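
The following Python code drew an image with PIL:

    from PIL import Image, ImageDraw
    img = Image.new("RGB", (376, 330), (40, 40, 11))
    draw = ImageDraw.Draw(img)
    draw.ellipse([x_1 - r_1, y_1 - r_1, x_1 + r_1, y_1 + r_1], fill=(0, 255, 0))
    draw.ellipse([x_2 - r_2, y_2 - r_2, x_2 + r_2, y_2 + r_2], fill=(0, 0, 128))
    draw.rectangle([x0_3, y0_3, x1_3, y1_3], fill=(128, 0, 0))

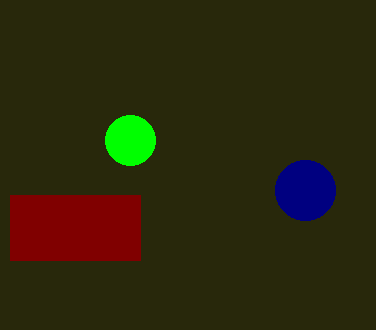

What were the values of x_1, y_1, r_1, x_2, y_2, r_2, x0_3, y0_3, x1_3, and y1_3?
x_1 = 130
y_1 = 140
r_1 = 25
x_2 = 305
y_2 = 190
r_2 = 30
x0_3 = 10
y0_3 = 195
x1_3 = 140
y1_3 = 260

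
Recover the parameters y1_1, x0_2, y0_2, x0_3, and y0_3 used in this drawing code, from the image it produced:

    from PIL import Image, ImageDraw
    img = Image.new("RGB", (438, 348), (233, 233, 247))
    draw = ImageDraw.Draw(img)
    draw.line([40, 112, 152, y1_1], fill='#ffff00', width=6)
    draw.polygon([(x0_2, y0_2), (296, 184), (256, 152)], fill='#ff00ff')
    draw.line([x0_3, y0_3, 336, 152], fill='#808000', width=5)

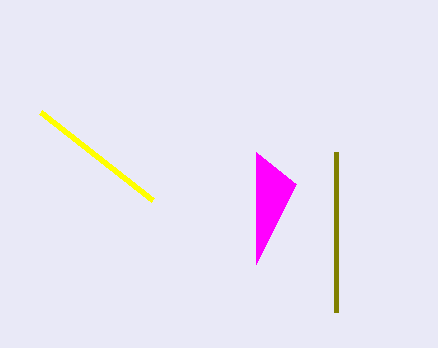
y1_1 = 200; x0_2 = 256; y0_2 = 264; x0_3 = 336; y0_3 = 312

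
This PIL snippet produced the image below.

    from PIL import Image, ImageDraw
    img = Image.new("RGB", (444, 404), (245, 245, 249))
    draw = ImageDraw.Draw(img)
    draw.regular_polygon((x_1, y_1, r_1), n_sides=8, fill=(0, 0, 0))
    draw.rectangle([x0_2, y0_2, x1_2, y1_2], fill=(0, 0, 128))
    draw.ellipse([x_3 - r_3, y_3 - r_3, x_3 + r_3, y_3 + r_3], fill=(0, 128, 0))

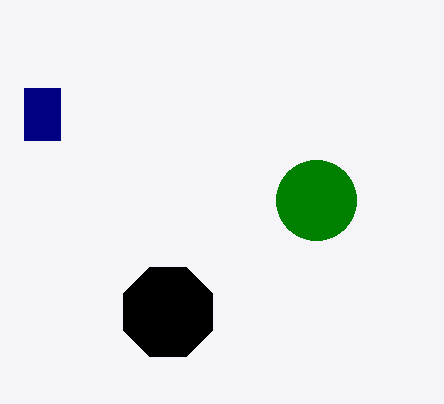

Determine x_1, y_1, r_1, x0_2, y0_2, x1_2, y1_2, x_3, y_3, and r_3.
x_1 = 168; y_1 = 312; r_1 = 48; x0_2 = 24; y0_2 = 88; x1_2 = 60; y1_2 = 140; x_3 = 316; y_3 = 200; r_3 = 40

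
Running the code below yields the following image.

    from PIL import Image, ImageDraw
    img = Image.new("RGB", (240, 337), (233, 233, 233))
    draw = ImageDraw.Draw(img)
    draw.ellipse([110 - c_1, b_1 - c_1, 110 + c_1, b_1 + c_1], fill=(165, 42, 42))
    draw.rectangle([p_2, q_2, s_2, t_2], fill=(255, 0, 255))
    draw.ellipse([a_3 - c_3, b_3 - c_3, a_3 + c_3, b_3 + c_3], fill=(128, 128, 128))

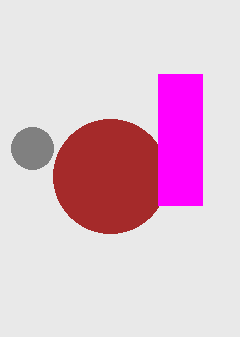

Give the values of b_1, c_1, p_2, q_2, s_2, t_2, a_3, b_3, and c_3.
b_1 = 176; c_1 = 57; p_2 = 158; q_2 = 74; s_2 = 202; t_2 = 205; a_3 = 32; b_3 = 148; c_3 = 21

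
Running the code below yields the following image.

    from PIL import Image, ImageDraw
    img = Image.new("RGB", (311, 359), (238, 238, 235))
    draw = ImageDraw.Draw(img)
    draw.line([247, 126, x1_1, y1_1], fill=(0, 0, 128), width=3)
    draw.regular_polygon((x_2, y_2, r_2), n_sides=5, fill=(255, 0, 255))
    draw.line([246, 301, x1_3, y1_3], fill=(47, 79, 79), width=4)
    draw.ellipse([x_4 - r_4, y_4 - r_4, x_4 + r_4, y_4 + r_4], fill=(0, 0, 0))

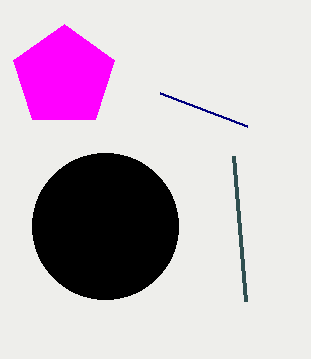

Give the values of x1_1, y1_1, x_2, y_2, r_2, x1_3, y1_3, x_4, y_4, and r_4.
x1_1 = 160; y1_1 = 93; x_2 = 64; y_2 = 77; r_2 = 53; x1_3 = 234; y1_3 = 156; x_4 = 105; y_4 = 226; r_4 = 73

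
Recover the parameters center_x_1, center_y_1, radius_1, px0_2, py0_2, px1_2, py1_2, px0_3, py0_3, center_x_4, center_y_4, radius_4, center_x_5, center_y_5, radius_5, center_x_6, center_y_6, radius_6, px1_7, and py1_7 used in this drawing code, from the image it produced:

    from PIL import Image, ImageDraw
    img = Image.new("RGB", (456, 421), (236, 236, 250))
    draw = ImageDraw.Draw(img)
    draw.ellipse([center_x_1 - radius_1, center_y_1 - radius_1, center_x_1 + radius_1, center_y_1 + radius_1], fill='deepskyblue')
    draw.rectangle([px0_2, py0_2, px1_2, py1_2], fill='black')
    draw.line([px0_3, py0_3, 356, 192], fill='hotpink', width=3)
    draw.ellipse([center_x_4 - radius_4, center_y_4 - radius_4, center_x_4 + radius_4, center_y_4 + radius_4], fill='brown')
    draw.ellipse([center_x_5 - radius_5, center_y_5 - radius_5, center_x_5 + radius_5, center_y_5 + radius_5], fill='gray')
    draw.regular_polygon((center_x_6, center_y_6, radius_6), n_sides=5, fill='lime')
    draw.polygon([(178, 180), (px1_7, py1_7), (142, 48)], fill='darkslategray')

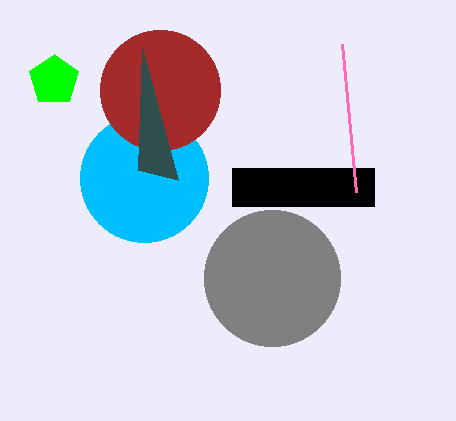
center_x_1 = 144
center_y_1 = 178
radius_1 = 64
px0_2 = 232
py0_2 = 168
px1_2 = 374
py1_2 = 206
px0_3 = 342
py0_3 = 44
center_x_4 = 160
center_y_4 = 90
radius_4 = 60
center_x_5 = 272
center_y_5 = 278
radius_5 = 68
center_x_6 = 54
center_y_6 = 80
radius_6 = 26
px1_7 = 138
py1_7 = 170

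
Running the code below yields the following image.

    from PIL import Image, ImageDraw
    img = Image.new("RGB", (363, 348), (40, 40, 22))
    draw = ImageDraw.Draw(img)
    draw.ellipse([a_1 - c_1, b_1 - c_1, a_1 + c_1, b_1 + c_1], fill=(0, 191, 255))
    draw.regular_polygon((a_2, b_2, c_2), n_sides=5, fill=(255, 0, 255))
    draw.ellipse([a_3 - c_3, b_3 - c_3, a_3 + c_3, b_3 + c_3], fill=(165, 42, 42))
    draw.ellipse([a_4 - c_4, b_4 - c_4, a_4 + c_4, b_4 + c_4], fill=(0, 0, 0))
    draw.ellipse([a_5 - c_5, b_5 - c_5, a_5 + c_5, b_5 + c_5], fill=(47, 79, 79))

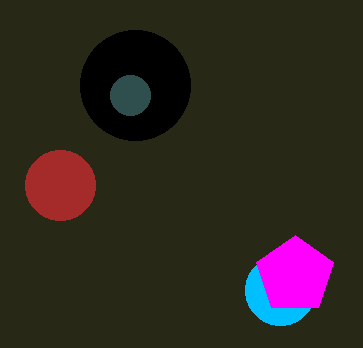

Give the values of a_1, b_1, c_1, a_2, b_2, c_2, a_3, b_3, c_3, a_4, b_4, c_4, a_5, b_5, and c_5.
a_1 = 280, b_1 = 290, c_1 = 35, a_2 = 295, b_2 = 275, c_2 = 40, a_3 = 60, b_3 = 185, c_3 = 35, a_4 = 135, b_4 = 85, c_4 = 55, a_5 = 130, b_5 = 95, c_5 = 20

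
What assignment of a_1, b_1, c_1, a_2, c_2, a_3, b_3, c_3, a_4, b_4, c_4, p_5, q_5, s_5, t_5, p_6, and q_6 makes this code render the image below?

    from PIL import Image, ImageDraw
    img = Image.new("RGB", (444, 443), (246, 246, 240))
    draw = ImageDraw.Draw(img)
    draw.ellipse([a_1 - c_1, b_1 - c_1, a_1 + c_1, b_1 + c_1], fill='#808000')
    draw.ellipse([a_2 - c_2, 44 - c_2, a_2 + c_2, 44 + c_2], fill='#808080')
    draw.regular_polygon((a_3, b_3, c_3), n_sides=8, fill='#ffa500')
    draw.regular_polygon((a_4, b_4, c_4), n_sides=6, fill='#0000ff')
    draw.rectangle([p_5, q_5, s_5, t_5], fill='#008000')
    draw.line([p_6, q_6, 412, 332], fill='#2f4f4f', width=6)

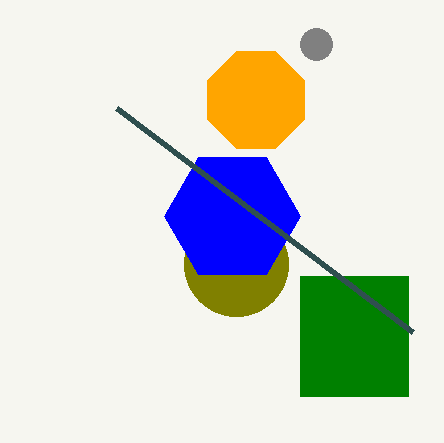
a_1 = 236
b_1 = 264
c_1 = 52
a_2 = 316
c_2 = 16
a_3 = 256
b_3 = 100
c_3 = 52
a_4 = 232
b_4 = 216
c_4 = 68
p_5 = 300
q_5 = 276
s_5 = 408
t_5 = 396
p_6 = 116
q_6 = 108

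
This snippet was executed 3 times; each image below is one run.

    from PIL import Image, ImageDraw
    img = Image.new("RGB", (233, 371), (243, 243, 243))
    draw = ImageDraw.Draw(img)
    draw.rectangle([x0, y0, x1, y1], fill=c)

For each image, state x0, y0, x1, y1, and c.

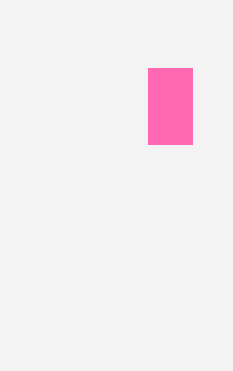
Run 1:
x0 = 148; y0 = 68; x1 = 192; y1 = 144; c = 'hotpink'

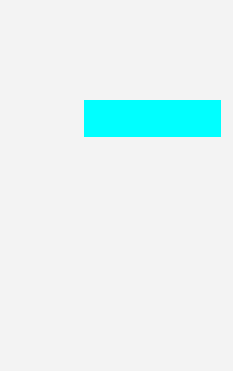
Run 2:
x0 = 84; y0 = 100; x1 = 220; y1 = 136; c = 'cyan'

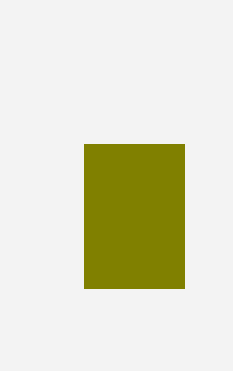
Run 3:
x0 = 84; y0 = 144; x1 = 184; y1 = 288; c = 'olive'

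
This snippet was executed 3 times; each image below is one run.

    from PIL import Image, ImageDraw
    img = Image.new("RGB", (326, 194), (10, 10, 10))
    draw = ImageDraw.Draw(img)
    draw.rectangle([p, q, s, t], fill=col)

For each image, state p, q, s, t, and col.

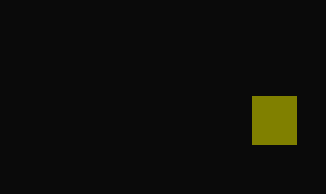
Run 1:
p = 252, q = 96, s = 296, t = 144, col = 'olive'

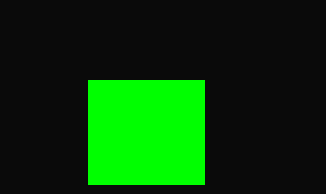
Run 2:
p = 88; q = 80; s = 204; t = 184; col = 'lime'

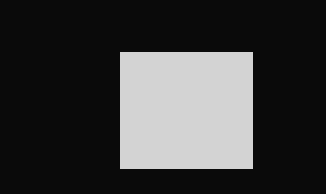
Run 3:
p = 120
q = 52
s = 252
t = 168
col = 'lightgray'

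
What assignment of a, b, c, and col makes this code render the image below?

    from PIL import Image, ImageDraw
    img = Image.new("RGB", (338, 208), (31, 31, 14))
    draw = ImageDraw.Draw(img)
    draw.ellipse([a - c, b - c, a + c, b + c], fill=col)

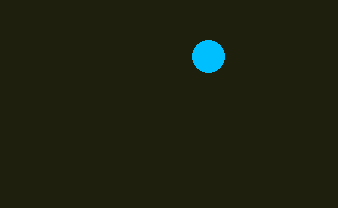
a = 208, b = 56, c = 16, col = 'deepskyblue'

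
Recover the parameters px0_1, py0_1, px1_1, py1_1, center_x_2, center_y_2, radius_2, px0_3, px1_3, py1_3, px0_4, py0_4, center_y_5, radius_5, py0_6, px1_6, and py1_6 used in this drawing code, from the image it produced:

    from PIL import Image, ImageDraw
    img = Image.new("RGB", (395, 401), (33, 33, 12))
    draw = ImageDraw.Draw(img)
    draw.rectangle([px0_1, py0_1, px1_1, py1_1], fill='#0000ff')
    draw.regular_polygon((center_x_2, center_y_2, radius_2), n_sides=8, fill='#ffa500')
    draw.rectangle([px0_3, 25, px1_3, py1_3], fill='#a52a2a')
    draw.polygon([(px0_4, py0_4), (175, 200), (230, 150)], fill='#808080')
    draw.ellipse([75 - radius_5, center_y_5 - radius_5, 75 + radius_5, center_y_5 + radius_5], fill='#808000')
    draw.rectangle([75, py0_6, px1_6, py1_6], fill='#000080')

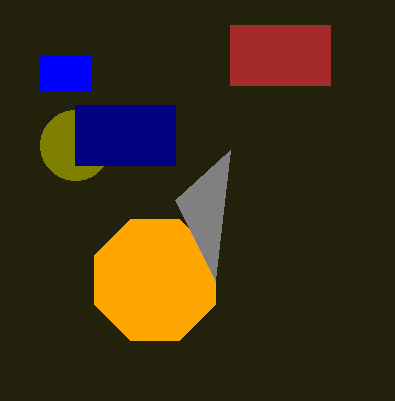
px0_1 = 40
py0_1 = 55
px1_1 = 90
py1_1 = 90
center_x_2 = 155
center_y_2 = 280
radius_2 = 65
px0_3 = 230
px1_3 = 330
py1_3 = 85
px0_4 = 215
py0_4 = 280
center_y_5 = 145
radius_5 = 35
py0_6 = 105
px1_6 = 175
py1_6 = 165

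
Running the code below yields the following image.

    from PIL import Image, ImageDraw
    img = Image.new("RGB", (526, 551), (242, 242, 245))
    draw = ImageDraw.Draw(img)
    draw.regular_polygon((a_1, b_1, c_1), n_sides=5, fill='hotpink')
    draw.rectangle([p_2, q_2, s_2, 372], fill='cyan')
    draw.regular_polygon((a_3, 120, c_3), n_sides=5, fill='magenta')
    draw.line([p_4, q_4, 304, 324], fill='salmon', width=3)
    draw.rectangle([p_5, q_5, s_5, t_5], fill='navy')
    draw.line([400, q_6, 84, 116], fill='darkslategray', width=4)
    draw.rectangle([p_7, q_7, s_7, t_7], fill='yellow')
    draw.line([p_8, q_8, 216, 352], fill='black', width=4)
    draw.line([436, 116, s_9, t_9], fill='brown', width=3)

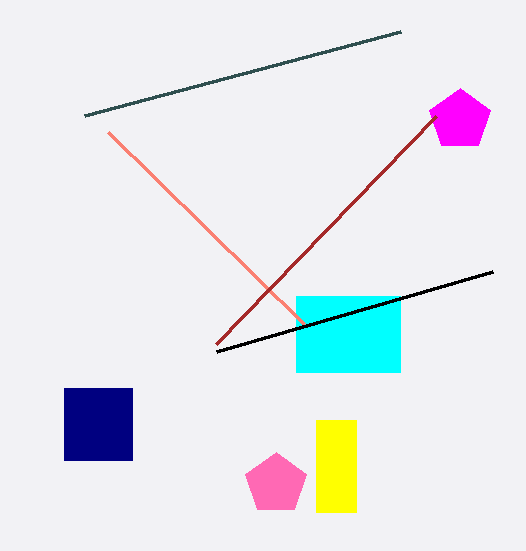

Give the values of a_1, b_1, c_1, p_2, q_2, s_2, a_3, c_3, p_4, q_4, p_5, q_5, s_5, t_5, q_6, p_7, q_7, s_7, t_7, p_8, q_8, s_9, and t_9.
a_1 = 276
b_1 = 484
c_1 = 32
p_2 = 296
q_2 = 296
s_2 = 400
a_3 = 460
c_3 = 32
p_4 = 108
q_4 = 132
p_5 = 64
q_5 = 388
s_5 = 132
t_5 = 460
q_6 = 32
p_7 = 316
q_7 = 420
s_7 = 356
t_7 = 512
p_8 = 492
q_8 = 272
s_9 = 216
t_9 = 344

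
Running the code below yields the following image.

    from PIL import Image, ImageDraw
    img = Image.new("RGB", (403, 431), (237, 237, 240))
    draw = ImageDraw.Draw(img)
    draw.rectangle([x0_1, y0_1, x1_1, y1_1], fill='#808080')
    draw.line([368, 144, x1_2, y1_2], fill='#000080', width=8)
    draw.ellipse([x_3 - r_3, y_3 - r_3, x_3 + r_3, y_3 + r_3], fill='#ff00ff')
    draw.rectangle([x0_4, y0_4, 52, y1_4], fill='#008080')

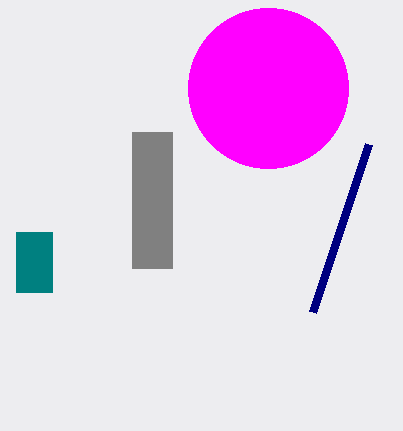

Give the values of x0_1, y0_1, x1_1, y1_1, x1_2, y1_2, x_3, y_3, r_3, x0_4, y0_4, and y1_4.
x0_1 = 132
y0_1 = 132
x1_1 = 172
y1_1 = 268
x1_2 = 312
y1_2 = 312
x_3 = 268
y_3 = 88
r_3 = 80
x0_4 = 16
y0_4 = 232
y1_4 = 292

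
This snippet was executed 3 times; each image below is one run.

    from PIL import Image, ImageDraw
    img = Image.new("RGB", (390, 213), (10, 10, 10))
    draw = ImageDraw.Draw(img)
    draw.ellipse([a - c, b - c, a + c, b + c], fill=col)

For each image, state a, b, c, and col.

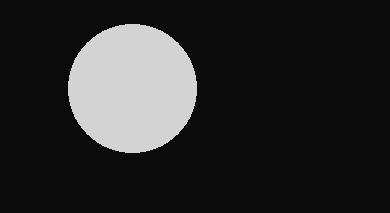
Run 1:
a = 132
b = 88
c = 64
col = 'lightgray'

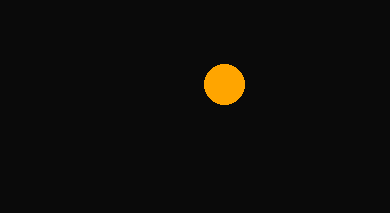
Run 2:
a = 224; b = 84; c = 20; col = 'orange'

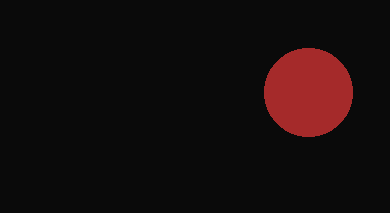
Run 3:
a = 308; b = 92; c = 44; col = 'brown'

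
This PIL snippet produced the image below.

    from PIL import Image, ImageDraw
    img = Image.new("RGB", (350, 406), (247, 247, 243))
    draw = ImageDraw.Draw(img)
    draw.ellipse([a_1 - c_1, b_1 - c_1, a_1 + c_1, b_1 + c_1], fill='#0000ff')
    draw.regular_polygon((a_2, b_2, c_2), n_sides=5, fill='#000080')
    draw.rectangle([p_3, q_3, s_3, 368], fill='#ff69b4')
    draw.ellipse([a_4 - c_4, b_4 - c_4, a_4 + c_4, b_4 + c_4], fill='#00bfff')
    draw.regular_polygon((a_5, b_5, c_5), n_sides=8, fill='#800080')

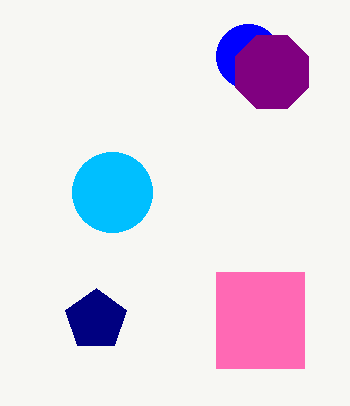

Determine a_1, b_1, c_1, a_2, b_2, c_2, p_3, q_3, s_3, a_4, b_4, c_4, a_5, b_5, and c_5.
a_1 = 248
b_1 = 56
c_1 = 32
a_2 = 96
b_2 = 320
c_2 = 32
p_3 = 216
q_3 = 272
s_3 = 304
a_4 = 112
b_4 = 192
c_4 = 40
a_5 = 272
b_5 = 72
c_5 = 40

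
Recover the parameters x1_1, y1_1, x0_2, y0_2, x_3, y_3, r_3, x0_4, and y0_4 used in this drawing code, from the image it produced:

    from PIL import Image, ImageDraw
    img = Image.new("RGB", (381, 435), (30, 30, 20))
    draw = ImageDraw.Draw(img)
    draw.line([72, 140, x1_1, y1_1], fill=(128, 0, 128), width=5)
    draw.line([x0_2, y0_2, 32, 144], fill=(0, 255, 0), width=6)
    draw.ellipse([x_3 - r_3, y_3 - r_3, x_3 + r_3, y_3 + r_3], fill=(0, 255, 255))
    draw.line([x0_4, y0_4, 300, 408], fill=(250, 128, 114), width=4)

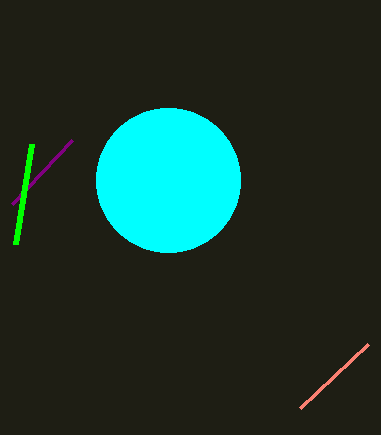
x1_1 = 12; y1_1 = 204; x0_2 = 16; y0_2 = 244; x_3 = 168; y_3 = 180; r_3 = 72; x0_4 = 368; y0_4 = 344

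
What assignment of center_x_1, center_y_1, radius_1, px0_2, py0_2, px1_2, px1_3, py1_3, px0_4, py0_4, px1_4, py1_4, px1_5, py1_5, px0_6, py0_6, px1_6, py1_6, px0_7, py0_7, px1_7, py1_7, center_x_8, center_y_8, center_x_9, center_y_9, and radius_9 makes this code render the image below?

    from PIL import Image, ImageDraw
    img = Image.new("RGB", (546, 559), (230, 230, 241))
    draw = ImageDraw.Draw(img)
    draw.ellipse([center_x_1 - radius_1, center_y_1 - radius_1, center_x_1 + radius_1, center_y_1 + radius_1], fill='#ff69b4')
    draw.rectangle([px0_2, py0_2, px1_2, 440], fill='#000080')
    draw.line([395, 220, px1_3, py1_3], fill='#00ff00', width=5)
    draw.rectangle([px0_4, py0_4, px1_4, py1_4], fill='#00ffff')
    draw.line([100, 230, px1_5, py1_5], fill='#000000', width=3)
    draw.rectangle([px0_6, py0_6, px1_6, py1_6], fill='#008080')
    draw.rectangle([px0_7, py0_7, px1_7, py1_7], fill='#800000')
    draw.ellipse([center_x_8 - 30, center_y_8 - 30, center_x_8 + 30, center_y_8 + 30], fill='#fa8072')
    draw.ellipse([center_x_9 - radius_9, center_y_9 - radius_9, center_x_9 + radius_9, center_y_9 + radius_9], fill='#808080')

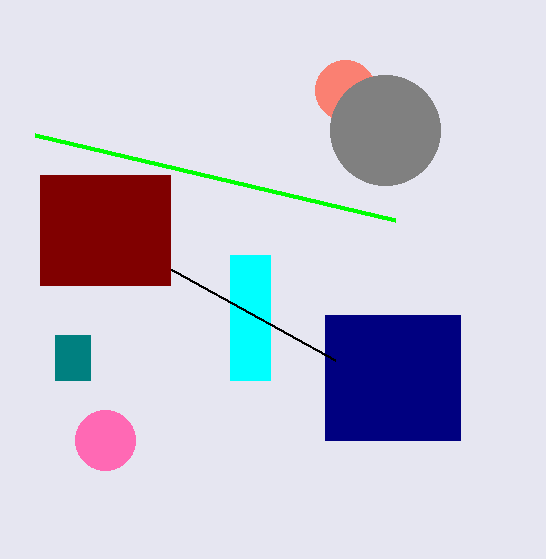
center_x_1 = 105
center_y_1 = 440
radius_1 = 30
px0_2 = 325
py0_2 = 315
px1_2 = 460
px1_3 = 35
py1_3 = 135
px0_4 = 230
py0_4 = 255
px1_4 = 270
py1_4 = 380
px1_5 = 335
py1_5 = 360
px0_6 = 55
py0_6 = 335
px1_6 = 90
py1_6 = 380
px0_7 = 40
py0_7 = 175
px1_7 = 170
py1_7 = 285
center_x_8 = 345
center_y_8 = 90
center_x_9 = 385
center_y_9 = 130
radius_9 = 55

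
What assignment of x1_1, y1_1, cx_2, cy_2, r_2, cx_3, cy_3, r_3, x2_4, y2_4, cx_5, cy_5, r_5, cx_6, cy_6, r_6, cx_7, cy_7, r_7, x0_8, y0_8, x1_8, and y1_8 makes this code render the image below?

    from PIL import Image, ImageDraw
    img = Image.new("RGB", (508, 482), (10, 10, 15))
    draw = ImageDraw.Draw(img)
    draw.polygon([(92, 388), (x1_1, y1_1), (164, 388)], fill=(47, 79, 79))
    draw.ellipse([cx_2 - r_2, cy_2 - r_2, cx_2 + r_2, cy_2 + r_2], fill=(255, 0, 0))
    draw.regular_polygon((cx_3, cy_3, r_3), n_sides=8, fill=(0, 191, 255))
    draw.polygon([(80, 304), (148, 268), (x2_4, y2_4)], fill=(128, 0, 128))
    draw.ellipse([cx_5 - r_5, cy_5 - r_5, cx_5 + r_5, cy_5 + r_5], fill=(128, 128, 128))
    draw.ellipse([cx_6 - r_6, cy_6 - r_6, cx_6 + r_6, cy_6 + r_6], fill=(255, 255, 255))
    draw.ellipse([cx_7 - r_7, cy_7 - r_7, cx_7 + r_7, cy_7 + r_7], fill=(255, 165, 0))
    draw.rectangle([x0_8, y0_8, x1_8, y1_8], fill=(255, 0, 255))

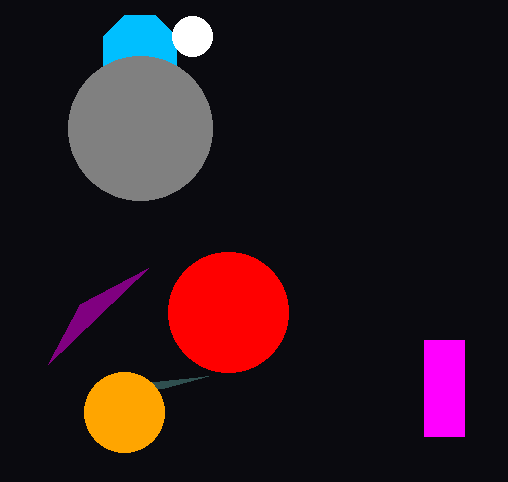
x1_1 = 208, y1_1 = 376, cx_2 = 228, cy_2 = 312, r_2 = 60, cx_3 = 140, cy_3 = 52, r_3 = 40, x2_4 = 48, y2_4 = 364, cx_5 = 140, cy_5 = 128, r_5 = 72, cx_6 = 192, cy_6 = 36, r_6 = 20, cx_7 = 124, cy_7 = 412, r_7 = 40, x0_8 = 424, y0_8 = 340, x1_8 = 464, y1_8 = 436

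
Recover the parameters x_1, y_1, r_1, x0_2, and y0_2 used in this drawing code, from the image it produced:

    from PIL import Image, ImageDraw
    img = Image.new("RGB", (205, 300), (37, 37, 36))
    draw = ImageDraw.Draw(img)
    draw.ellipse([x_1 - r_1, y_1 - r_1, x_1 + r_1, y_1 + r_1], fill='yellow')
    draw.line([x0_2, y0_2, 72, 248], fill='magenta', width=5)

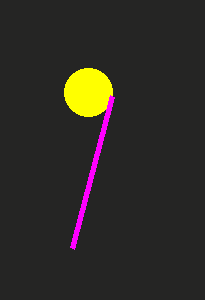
x_1 = 88
y_1 = 92
r_1 = 24
x0_2 = 112
y0_2 = 96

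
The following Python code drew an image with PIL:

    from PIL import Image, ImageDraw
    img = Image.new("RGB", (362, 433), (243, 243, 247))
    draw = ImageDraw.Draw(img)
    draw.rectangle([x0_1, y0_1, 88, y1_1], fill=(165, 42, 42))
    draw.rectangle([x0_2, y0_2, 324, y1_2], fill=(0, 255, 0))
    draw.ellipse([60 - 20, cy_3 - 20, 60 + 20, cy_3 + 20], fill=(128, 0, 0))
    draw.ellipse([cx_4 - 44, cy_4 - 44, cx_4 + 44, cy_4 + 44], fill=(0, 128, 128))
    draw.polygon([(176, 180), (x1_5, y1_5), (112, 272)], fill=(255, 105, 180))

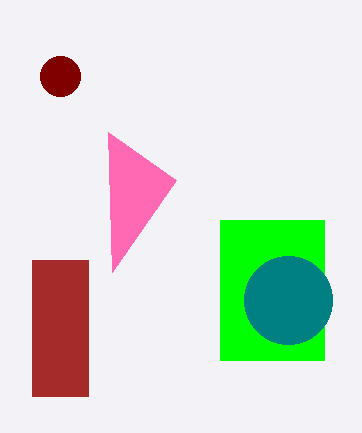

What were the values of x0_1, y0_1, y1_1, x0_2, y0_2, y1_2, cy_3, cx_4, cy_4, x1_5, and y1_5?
x0_1 = 32; y0_1 = 260; y1_1 = 396; x0_2 = 220; y0_2 = 220; y1_2 = 360; cy_3 = 76; cx_4 = 288; cy_4 = 300; x1_5 = 108; y1_5 = 132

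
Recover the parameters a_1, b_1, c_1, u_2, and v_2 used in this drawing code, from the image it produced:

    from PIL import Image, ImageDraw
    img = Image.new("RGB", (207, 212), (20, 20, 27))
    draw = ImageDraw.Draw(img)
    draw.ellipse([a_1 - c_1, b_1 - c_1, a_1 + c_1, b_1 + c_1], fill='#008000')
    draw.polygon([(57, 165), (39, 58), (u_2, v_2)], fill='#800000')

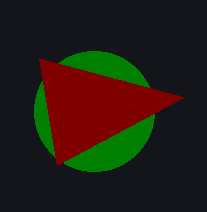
a_1 = 94, b_1 = 111, c_1 = 60, u_2 = 184, v_2 = 97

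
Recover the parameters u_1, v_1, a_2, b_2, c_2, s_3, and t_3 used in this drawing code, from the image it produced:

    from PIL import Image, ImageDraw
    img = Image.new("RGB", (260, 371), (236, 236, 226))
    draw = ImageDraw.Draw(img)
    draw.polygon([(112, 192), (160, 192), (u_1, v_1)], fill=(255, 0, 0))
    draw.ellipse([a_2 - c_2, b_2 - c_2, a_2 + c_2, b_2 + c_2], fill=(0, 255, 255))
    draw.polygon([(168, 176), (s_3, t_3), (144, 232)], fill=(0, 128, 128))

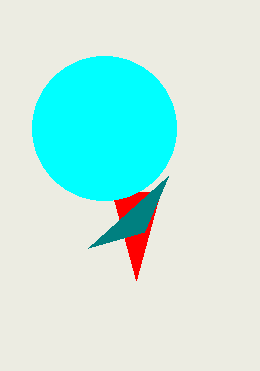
u_1 = 136, v_1 = 280, a_2 = 104, b_2 = 128, c_2 = 72, s_3 = 88, t_3 = 248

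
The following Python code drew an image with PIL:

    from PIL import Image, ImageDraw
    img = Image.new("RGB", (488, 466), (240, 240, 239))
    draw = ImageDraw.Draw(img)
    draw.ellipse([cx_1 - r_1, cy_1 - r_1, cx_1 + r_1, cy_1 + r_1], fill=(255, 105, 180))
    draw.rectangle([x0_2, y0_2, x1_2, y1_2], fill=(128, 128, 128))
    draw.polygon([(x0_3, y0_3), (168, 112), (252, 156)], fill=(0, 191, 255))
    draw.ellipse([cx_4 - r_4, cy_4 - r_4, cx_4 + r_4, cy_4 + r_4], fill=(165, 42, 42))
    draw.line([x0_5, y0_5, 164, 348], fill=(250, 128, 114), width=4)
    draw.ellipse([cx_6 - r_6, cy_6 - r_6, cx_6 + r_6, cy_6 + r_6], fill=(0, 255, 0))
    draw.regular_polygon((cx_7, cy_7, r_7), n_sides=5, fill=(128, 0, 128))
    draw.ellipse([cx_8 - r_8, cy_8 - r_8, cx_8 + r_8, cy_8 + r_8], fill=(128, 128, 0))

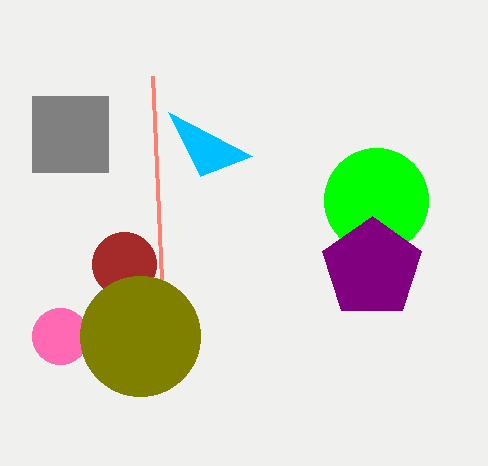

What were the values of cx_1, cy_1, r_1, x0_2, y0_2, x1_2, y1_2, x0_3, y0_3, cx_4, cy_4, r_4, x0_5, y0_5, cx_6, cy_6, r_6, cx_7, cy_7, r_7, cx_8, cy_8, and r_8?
cx_1 = 60; cy_1 = 336; r_1 = 28; x0_2 = 32; y0_2 = 96; x1_2 = 108; y1_2 = 172; x0_3 = 200; y0_3 = 176; cx_4 = 124; cy_4 = 264; r_4 = 32; x0_5 = 152; y0_5 = 76; cx_6 = 376; cy_6 = 200; r_6 = 52; cx_7 = 372; cy_7 = 268; r_7 = 52; cx_8 = 140; cy_8 = 336; r_8 = 60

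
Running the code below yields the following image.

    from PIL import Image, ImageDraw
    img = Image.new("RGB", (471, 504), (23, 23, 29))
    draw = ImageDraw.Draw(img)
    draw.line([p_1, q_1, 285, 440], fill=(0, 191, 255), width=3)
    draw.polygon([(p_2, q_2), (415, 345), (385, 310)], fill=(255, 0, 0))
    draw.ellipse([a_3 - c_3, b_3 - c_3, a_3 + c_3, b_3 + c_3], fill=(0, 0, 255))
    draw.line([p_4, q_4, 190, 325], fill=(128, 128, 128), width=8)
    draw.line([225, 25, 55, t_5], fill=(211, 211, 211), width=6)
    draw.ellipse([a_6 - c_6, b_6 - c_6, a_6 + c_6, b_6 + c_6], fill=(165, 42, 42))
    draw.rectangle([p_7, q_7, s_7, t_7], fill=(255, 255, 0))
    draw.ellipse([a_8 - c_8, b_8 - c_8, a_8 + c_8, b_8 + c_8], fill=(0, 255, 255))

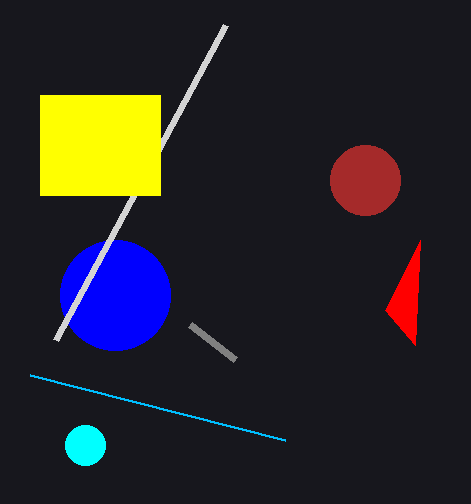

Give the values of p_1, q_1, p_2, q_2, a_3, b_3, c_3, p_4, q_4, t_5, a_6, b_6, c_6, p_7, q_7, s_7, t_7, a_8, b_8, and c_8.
p_1 = 30, q_1 = 375, p_2 = 420, q_2 = 240, a_3 = 115, b_3 = 295, c_3 = 55, p_4 = 235, q_4 = 360, t_5 = 340, a_6 = 365, b_6 = 180, c_6 = 35, p_7 = 40, q_7 = 95, s_7 = 160, t_7 = 195, a_8 = 85, b_8 = 445, c_8 = 20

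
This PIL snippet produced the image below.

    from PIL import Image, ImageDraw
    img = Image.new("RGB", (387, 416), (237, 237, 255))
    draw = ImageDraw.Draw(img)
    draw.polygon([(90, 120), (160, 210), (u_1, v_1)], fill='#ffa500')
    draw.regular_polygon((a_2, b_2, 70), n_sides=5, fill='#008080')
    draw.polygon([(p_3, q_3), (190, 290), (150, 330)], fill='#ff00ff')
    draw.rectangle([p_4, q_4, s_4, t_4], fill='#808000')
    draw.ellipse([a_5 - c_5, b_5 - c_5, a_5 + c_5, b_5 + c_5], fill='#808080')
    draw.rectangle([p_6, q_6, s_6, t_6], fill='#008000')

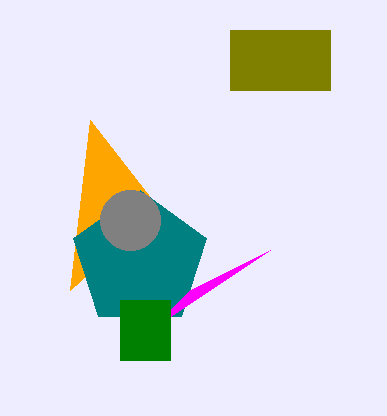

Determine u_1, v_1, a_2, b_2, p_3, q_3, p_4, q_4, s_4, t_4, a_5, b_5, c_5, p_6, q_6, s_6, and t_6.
u_1 = 70, v_1 = 290, a_2 = 140, b_2 = 260, p_3 = 270, q_3 = 250, p_4 = 230, q_4 = 30, s_4 = 330, t_4 = 90, a_5 = 130, b_5 = 220, c_5 = 30, p_6 = 120, q_6 = 300, s_6 = 170, t_6 = 360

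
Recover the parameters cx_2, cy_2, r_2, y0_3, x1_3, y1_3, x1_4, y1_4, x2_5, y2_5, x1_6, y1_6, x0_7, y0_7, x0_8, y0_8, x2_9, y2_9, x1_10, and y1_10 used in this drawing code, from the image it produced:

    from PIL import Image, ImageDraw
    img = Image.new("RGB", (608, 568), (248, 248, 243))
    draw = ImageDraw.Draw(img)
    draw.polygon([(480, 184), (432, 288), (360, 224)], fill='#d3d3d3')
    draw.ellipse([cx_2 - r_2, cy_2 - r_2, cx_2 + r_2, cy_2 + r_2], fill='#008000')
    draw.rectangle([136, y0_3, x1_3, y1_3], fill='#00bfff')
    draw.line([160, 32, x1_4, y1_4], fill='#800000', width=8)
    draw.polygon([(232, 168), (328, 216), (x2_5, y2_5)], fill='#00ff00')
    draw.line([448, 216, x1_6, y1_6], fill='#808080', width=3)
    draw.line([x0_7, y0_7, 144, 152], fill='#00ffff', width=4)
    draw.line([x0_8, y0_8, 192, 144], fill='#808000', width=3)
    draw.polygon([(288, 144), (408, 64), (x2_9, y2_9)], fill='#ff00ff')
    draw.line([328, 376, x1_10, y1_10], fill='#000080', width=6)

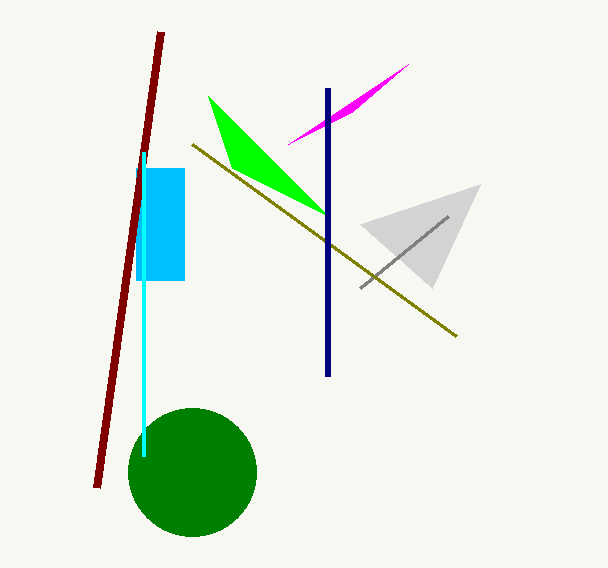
cx_2 = 192
cy_2 = 472
r_2 = 64
y0_3 = 168
x1_3 = 184
y1_3 = 280
x1_4 = 96
y1_4 = 488
x2_5 = 208
y2_5 = 96
x1_6 = 360
y1_6 = 288
x0_7 = 144
y0_7 = 456
x0_8 = 456
y0_8 = 336
x2_9 = 352
y2_9 = 112
x1_10 = 328
y1_10 = 88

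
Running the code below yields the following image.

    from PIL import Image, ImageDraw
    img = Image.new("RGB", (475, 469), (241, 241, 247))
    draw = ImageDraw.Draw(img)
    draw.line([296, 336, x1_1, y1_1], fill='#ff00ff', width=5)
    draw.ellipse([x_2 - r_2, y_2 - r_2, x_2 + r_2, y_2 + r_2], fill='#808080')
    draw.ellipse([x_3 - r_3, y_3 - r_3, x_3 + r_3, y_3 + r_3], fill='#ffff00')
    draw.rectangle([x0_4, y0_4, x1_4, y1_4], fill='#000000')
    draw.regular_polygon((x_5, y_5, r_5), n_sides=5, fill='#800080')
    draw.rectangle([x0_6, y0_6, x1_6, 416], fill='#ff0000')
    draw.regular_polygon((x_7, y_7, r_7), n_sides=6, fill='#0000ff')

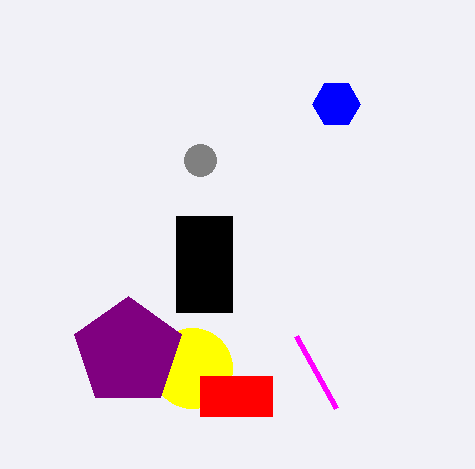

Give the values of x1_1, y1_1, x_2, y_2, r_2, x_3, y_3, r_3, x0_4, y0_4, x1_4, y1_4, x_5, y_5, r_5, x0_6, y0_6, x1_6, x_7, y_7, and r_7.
x1_1 = 336
y1_1 = 408
x_2 = 200
y_2 = 160
r_2 = 16
x_3 = 192
y_3 = 368
r_3 = 40
x0_4 = 176
y0_4 = 216
x1_4 = 232
y1_4 = 312
x_5 = 128
y_5 = 352
r_5 = 56
x0_6 = 200
y0_6 = 376
x1_6 = 272
x_7 = 336
y_7 = 104
r_7 = 24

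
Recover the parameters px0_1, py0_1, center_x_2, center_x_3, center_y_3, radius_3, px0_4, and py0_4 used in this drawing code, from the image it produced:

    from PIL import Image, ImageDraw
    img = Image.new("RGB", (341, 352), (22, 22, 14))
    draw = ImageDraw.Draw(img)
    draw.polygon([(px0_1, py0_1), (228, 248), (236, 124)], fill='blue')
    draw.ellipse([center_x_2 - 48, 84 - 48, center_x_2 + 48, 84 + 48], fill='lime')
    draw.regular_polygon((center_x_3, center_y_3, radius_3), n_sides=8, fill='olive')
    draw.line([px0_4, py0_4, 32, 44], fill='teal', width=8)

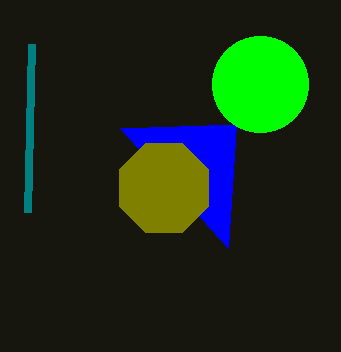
px0_1 = 120; py0_1 = 128; center_x_2 = 260; center_x_3 = 164; center_y_3 = 188; radius_3 = 48; px0_4 = 28; py0_4 = 212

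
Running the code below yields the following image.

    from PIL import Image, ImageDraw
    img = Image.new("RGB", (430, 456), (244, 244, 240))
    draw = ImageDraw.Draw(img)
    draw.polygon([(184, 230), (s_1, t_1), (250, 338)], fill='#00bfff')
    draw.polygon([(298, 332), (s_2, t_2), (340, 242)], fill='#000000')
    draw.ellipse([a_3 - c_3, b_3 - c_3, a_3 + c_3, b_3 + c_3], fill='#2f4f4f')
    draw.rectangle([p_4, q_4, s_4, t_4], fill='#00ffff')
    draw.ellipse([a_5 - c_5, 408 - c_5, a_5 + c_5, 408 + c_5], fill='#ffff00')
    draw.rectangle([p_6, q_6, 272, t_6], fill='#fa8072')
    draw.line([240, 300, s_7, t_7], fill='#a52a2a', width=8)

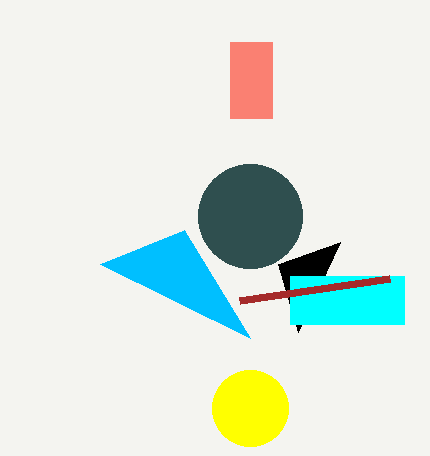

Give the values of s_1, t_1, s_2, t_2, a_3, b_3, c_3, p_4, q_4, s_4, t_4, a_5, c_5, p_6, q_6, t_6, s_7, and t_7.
s_1 = 100; t_1 = 264; s_2 = 278; t_2 = 264; a_3 = 250; b_3 = 216; c_3 = 52; p_4 = 290; q_4 = 276; s_4 = 404; t_4 = 324; a_5 = 250; c_5 = 38; p_6 = 230; q_6 = 42; t_6 = 118; s_7 = 390; t_7 = 278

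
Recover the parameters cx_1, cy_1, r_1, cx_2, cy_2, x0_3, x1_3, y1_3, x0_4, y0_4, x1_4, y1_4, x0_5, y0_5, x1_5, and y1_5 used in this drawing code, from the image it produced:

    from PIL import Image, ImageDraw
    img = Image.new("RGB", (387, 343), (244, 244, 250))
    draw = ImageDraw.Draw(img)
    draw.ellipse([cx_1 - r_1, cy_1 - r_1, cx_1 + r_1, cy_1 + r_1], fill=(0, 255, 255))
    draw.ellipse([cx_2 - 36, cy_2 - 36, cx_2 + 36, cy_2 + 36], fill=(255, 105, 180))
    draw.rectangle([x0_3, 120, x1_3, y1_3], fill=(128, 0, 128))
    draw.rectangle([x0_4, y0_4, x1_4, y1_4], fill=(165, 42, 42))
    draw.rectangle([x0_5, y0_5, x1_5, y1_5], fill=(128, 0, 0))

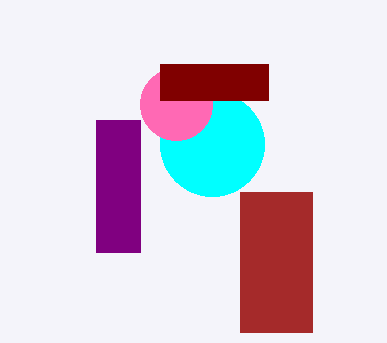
cx_1 = 212; cy_1 = 144; r_1 = 52; cx_2 = 176; cy_2 = 104; x0_3 = 96; x1_3 = 140; y1_3 = 252; x0_4 = 240; y0_4 = 192; x1_4 = 312; y1_4 = 332; x0_5 = 160; y0_5 = 64; x1_5 = 268; y1_5 = 100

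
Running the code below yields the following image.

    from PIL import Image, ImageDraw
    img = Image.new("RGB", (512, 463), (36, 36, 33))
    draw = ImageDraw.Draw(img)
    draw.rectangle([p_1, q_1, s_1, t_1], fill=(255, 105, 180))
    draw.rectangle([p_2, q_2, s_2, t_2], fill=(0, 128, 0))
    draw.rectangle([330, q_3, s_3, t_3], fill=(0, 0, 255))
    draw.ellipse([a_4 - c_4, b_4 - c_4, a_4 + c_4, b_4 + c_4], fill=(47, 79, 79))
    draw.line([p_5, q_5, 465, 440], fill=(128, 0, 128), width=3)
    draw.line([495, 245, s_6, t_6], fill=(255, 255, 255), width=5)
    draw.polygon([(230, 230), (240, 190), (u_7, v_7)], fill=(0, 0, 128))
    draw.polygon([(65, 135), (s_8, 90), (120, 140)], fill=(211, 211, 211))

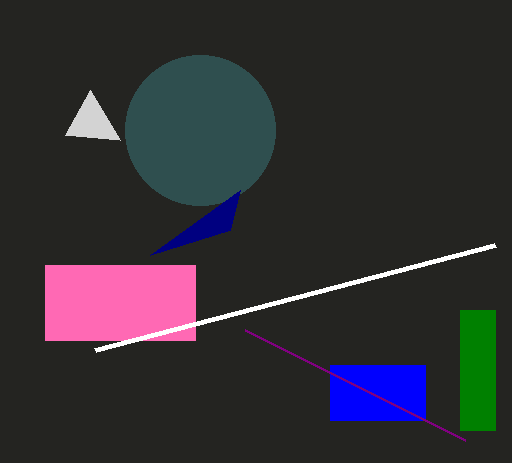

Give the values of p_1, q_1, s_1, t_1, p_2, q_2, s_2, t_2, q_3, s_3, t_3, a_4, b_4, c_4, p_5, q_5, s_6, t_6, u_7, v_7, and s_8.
p_1 = 45, q_1 = 265, s_1 = 195, t_1 = 340, p_2 = 460, q_2 = 310, s_2 = 495, t_2 = 430, q_3 = 365, s_3 = 425, t_3 = 420, a_4 = 200, b_4 = 130, c_4 = 75, p_5 = 245, q_5 = 330, s_6 = 95, t_6 = 350, u_7 = 150, v_7 = 255, s_8 = 90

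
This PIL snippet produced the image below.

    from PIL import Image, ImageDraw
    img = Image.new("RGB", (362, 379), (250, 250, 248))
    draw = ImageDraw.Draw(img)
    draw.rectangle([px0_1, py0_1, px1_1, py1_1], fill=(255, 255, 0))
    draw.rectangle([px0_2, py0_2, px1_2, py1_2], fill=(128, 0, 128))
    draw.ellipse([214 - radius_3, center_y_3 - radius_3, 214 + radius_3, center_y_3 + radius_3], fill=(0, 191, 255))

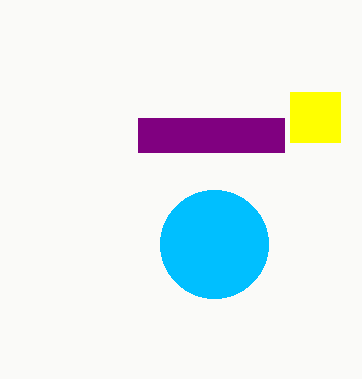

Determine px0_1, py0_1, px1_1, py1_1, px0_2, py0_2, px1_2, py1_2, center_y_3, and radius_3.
px0_1 = 290
py0_1 = 92
px1_1 = 340
py1_1 = 142
px0_2 = 138
py0_2 = 118
px1_2 = 284
py1_2 = 152
center_y_3 = 244
radius_3 = 54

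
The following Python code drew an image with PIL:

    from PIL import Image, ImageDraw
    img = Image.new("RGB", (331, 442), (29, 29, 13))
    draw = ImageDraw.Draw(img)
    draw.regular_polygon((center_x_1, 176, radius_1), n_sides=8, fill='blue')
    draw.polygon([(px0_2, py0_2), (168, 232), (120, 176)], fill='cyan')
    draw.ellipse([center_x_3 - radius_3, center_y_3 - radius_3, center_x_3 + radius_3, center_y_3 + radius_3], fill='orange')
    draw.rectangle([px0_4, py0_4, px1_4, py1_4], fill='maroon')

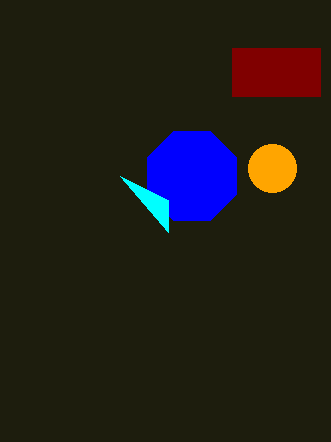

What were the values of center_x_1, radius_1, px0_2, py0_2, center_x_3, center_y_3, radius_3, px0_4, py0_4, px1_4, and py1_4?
center_x_1 = 192, radius_1 = 48, px0_2 = 168, py0_2 = 200, center_x_3 = 272, center_y_3 = 168, radius_3 = 24, px0_4 = 232, py0_4 = 48, px1_4 = 320, py1_4 = 96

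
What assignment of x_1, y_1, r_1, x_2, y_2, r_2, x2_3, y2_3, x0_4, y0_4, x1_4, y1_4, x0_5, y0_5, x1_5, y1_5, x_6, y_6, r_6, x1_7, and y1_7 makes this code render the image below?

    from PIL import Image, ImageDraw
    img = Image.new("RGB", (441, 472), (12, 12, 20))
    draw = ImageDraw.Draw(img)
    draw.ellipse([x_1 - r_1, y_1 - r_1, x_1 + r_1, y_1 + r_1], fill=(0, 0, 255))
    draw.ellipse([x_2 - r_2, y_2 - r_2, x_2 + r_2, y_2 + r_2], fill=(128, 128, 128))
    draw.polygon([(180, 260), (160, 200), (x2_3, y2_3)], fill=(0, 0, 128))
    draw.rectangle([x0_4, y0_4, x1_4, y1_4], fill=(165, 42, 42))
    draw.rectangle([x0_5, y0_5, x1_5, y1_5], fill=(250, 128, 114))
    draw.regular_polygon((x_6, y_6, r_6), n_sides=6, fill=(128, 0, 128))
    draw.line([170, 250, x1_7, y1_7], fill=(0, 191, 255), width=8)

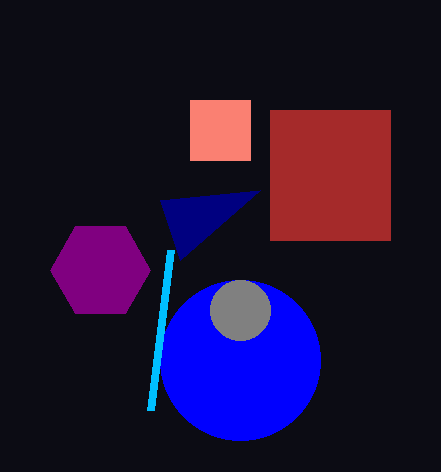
x_1 = 240
y_1 = 360
r_1 = 80
x_2 = 240
y_2 = 310
r_2 = 30
x2_3 = 260
y2_3 = 190
x0_4 = 270
y0_4 = 110
x1_4 = 390
y1_4 = 240
x0_5 = 190
y0_5 = 100
x1_5 = 250
y1_5 = 160
x_6 = 100
y_6 = 270
r_6 = 50
x1_7 = 150
y1_7 = 410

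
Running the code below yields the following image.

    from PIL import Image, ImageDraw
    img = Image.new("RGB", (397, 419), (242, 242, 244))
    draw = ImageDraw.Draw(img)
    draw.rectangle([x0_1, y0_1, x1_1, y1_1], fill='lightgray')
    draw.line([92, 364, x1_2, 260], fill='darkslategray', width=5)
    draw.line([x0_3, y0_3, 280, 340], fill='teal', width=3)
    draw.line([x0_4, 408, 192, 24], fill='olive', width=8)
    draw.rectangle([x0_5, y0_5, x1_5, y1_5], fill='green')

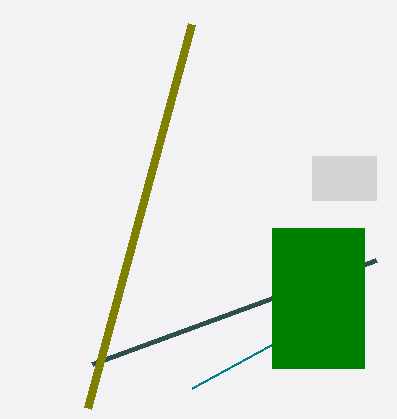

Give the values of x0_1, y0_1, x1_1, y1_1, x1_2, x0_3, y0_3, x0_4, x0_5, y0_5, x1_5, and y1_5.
x0_1 = 312; y0_1 = 156; x1_1 = 376; y1_1 = 200; x1_2 = 376; x0_3 = 192; y0_3 = 388; x0_4 = 88; x0_5 = 272; y0_5 = 228; x1_5 = 364; y1_5 = 368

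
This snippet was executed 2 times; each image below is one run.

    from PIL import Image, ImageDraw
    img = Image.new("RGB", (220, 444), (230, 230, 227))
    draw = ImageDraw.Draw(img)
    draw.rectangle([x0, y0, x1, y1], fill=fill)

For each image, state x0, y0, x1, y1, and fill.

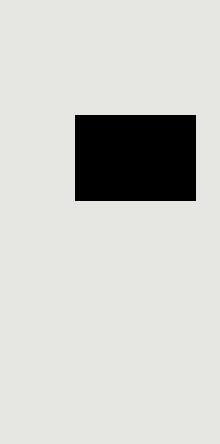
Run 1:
x0 = 75
y0 = 115
x1 = 195
y1 = 200
fill = 'black'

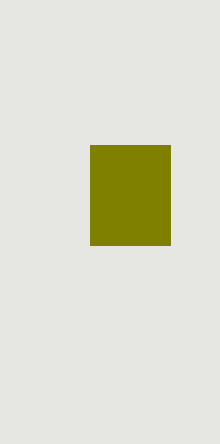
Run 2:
x0 = 90
y0 = 145
x1 = 170
y1 = 245
fill = 'olive'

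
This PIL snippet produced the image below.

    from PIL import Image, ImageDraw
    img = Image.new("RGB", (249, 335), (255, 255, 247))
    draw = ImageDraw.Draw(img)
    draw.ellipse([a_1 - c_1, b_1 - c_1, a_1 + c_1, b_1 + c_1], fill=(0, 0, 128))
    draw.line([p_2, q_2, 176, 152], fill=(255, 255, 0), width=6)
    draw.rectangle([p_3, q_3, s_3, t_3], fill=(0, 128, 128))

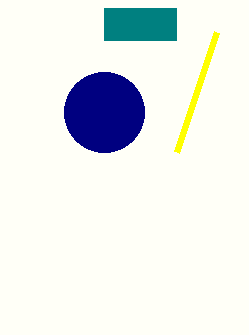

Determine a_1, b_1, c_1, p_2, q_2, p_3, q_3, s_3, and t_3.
a_1 = 104
b_1 = 112
c_1 = 40
p_2 = 216
q_2 = 32
p_3 = 104
q_3 = 8
s_3 = 176
t_3 = 40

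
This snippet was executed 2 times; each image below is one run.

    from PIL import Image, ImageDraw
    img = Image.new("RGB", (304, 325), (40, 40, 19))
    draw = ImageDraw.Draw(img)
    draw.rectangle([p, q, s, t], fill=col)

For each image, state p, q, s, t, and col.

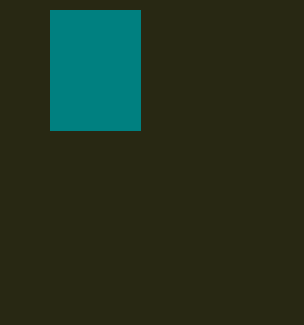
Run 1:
p = 50; q = 10; s = 140; t = 130; col = 'teal'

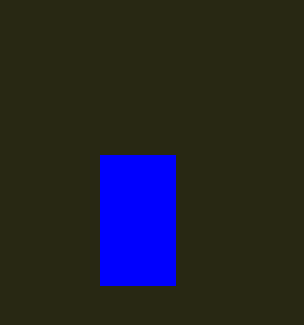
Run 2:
p = 100; q = 155; s = 175; t = 285; col = 'blue'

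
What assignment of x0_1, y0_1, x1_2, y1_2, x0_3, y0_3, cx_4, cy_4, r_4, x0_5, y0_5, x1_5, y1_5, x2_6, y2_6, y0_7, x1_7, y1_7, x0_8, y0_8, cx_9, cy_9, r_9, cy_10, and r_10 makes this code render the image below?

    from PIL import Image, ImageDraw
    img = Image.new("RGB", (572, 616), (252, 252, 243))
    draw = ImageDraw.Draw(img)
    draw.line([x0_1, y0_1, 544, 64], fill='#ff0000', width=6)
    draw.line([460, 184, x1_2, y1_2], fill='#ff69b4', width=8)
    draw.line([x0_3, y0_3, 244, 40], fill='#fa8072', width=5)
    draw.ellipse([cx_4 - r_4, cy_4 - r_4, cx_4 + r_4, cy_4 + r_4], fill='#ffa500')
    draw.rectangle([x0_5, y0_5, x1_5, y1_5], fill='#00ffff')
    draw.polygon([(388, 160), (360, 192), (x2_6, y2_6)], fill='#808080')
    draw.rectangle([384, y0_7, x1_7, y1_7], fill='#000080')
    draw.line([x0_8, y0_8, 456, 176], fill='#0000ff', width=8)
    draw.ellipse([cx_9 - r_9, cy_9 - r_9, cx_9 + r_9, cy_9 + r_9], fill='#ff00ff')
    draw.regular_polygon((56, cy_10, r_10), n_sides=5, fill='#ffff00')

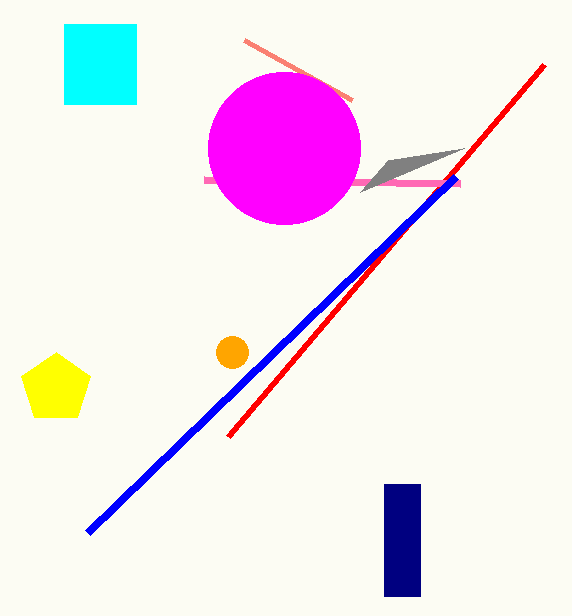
x0_1 = 228; y0_1 = 436; x1_2 = 204; y1_2 = 180; x0_3 = 352; y0_3 = 100; cx_4 = 232; cy_4 = 352; r_4 = 16; x0_5 = 64; y0_5 = 24; x1_5 = 136; y1_5 = 104; x2_6 = 464; y2_6 = 148; y0_7 = 484; x1_7 = 420; y1_7 = 596; x0_8 = 88; y0_8 = 532; cx_9 = 284; cy_9 = 148; r_9 = 76; cy_10 = 388; r_10 = 36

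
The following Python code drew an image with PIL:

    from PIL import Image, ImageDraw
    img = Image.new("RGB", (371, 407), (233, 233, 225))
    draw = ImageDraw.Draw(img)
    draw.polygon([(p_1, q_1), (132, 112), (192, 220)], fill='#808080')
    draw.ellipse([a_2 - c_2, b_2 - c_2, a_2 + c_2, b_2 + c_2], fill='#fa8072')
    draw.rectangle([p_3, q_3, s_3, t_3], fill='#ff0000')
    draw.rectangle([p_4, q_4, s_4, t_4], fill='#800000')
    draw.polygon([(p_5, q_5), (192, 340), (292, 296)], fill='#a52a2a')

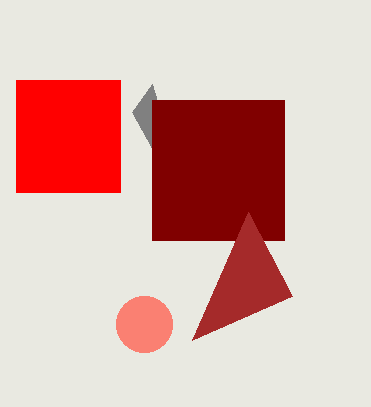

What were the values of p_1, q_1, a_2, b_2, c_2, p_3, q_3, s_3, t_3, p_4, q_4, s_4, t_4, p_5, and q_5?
p_1 = 152, q_1 = 84, a_2 = 144, b_2 = 324, c_2 = 28, p_3 = 16, q_3 = 80, s_3 = 120, t_3 = 192, p_4 = 152, q_4 = 100, s_4 = 284, t_4 = 240, p_5 = 248, q_5 = 212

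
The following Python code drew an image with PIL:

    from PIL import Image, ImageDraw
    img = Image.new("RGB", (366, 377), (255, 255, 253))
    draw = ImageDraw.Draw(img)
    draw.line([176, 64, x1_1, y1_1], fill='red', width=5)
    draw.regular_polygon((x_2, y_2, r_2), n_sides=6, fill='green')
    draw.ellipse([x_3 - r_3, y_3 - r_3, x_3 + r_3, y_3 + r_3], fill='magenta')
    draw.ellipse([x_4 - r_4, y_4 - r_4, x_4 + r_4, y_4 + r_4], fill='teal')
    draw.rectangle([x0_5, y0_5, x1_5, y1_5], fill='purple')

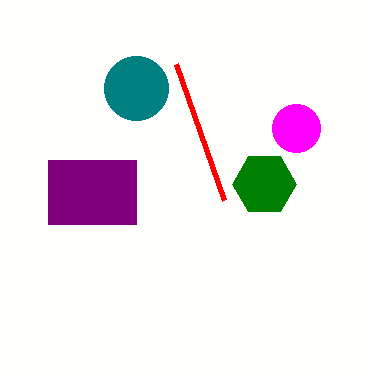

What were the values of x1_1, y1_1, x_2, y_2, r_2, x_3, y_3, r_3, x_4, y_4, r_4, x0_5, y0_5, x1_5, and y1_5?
x1_1 = 224
y1_1 = 200
x_2 = 264
y_2 = 184
r_2 = 32
x_3 = 296
y_3 = 128
r_3 = 24
x_4 = 136
y_4 = 88
r_4 = 32
x0_5 = 48
y0_5 = 160
x1_5 = 136
y1_5 = 224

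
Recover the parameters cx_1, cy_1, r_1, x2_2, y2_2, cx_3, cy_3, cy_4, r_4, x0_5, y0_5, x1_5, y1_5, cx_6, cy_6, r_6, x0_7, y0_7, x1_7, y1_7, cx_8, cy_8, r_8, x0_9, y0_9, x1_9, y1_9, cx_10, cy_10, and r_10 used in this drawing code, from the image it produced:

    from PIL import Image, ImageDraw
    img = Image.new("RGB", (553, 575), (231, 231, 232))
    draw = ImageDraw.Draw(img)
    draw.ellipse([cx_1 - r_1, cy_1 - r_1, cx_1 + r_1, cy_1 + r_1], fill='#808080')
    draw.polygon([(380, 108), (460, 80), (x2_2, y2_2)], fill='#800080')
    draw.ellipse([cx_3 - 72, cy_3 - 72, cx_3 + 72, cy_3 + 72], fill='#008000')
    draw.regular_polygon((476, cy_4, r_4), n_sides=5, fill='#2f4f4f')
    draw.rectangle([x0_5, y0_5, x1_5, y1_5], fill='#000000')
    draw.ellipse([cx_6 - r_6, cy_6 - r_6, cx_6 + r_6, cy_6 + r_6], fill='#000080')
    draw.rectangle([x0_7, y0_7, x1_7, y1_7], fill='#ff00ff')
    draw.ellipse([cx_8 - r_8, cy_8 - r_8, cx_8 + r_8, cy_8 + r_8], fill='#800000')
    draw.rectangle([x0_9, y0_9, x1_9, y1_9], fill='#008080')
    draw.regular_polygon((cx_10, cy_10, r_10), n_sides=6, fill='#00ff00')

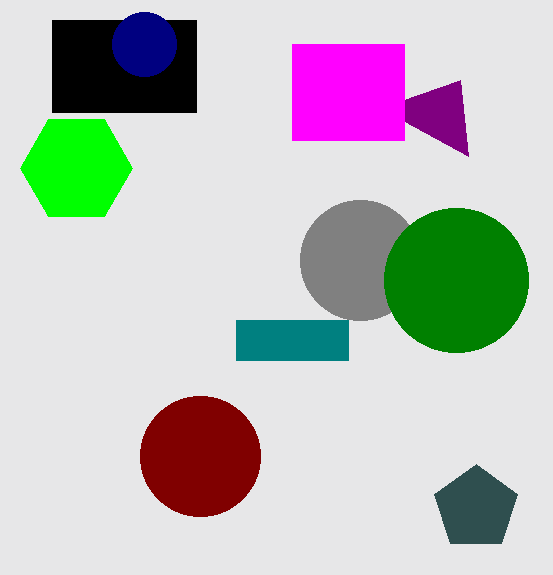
cx_1 = 360; cy_1 = 260; r_1 = 60; x2_2 = 468; y2_2 = 156; cx_3 = 456; cy_3 = 280; cy_4 = 508; r_4 = 44; x0_5 = 52; y0_5 = 20; x1_5 = 196; y1_5 = 112; cx_6 = 144; cy_6 = 44; r_6 = 32; x0_7 = 292; y0_7 = 44; x1_7 = 404; y1_7 = 140; cx_8 = 200; cy_8 = 456; r_8 = 60; x0_9 = 236; y0_9 = 320; x1_9 = 348; y1_9 = 360; cx_10 = 76; cy_10 = 168; r_10 = 56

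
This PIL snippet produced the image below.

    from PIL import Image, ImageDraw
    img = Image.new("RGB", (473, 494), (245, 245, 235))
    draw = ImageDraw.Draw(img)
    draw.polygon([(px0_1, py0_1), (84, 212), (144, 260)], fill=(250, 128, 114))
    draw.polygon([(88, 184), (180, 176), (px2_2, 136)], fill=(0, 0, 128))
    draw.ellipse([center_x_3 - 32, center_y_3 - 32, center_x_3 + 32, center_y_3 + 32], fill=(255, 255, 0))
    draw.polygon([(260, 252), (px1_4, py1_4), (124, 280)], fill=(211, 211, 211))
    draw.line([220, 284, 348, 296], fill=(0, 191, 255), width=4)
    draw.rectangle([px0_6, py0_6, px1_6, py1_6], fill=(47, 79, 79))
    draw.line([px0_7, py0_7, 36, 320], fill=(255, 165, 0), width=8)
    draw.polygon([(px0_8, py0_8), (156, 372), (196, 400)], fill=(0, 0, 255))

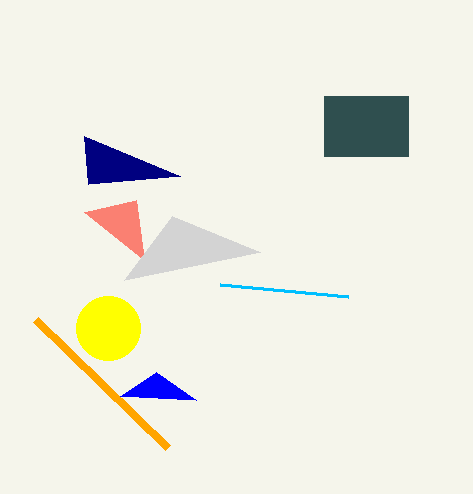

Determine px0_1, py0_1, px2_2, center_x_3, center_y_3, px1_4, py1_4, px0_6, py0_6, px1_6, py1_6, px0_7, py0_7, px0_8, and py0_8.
px0_1 = 136, py0_1 = 200, px2_2 = 84, center_x_3 = 108, center_y_3 = 328, px1_4 = 172, py1_4 = 216, px0_6 = 324, py0_6 = 96, px1_6 = 408, py1_6 = 156, px0_7 = 168, py0_7 = 448, px0_8 = 120, py0_8 = 396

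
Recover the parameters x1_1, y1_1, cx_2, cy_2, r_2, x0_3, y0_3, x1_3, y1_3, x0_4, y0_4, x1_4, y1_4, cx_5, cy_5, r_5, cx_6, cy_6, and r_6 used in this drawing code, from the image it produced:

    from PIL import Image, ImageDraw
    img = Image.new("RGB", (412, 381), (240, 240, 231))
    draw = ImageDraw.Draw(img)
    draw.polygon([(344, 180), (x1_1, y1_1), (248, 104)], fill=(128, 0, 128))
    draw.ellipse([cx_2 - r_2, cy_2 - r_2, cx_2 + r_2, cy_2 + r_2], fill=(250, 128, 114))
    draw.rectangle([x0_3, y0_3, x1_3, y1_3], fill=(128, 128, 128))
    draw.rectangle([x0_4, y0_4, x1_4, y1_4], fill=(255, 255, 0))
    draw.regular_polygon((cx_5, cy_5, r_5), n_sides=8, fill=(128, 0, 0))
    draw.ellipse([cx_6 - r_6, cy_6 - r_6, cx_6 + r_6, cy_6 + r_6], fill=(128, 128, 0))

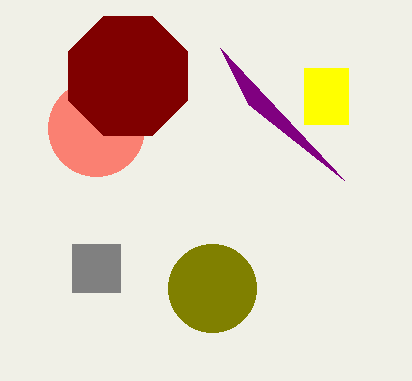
x1_1 = 220; y1_1 = 48; cx_2 = 96; cy_2 = 128; r_2 = 48; x0_3 = 72; y0_3 = 244; x1_3 = 120; y1_3 = 292; x0_4 = 304; y0_4 = 68; x1_4 = 348; y1_4 = 124; cx_5 = 128; cy_5 = 76; r_5 = 64; cx_6 = 212; cy_6 = 288; r_6 = 44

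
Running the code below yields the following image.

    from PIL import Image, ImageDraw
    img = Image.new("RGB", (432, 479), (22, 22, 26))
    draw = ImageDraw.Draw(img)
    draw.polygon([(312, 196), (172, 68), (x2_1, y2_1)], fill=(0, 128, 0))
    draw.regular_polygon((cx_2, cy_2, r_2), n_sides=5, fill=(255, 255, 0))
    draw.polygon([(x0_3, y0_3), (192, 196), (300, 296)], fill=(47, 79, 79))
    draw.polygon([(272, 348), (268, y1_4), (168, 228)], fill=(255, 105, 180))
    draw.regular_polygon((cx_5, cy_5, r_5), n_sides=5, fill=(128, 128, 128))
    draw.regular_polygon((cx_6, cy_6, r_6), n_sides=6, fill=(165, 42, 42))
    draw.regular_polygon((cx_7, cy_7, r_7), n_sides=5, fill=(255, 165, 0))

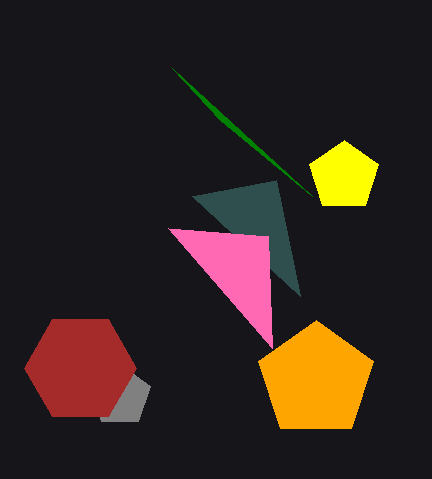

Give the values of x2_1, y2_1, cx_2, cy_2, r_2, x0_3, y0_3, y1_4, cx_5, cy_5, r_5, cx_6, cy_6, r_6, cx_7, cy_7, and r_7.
x2_1 = 220; y2_1 = 120; cx_2 = 344; cy_2 = 176; r_2 = 36; x0_3 = 276; y0_3 = 180; y1_4 = 236; cx_5 = 120; cy_5 = 396; r_5 = 32; cx_6 = 80; cy_6 = 368; r_6 = 56; cx_7 = 316; cy_7 = 380; r_7 = 60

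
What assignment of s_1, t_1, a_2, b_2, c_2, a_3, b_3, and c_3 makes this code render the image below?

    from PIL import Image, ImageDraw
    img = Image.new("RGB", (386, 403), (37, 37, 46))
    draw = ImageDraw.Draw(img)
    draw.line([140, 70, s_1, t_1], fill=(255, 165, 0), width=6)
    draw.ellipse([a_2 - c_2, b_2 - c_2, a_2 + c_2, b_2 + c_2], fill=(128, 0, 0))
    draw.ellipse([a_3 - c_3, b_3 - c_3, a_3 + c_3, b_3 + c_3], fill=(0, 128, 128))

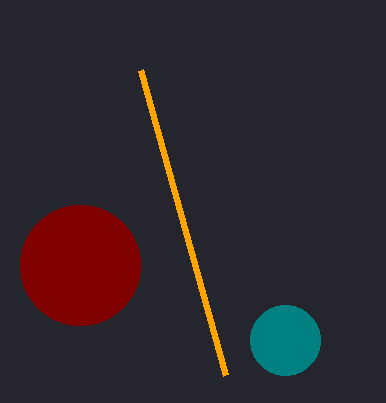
s_1 = 225
t_1 = 375
a_2 = 80
b_2 = 265
c_2 = 60
a_3 = 285
b_3 = 340
c_3 = 35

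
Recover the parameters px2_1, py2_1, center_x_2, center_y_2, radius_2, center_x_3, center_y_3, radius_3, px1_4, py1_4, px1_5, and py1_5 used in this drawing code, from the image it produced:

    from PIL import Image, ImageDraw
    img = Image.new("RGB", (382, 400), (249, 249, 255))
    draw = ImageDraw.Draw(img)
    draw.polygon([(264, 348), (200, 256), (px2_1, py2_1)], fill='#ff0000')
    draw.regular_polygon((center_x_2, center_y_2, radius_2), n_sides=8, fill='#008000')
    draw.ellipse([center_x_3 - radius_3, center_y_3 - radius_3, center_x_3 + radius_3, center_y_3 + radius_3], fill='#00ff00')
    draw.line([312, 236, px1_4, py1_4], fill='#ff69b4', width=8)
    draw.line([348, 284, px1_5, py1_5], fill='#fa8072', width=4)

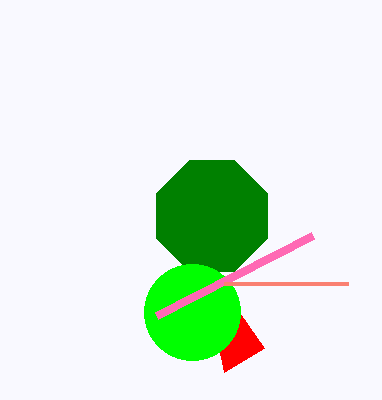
px2_1 = 224
py2_1 = 372
center_x_2 = 212
center_y_2 = 216
radius_2 = 60
center_x_3 = 192
center_y_3 = 312
radius_3 = 48
px1_4 = 156
py1_4 = 316
px1_5 = 224
py1_5 = 284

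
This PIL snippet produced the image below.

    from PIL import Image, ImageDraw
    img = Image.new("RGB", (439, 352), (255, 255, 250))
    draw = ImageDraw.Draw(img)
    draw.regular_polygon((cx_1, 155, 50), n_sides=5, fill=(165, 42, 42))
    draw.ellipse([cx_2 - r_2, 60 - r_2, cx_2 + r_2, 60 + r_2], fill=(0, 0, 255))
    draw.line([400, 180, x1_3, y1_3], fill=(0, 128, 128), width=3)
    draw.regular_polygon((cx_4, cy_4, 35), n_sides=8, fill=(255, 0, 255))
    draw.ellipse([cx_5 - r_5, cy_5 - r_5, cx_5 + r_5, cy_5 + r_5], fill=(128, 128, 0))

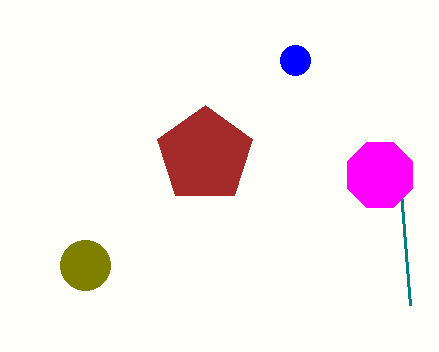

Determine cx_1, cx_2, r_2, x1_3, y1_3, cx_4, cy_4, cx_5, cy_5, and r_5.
cx_1 = 205; cx_2 = 295; r_2 = 15; x1_3 = 410; y1_3 = 305; cx_4 = 380; cy_4 = 175; cx_5 = 85; cy_5 = 265; r_5 = 25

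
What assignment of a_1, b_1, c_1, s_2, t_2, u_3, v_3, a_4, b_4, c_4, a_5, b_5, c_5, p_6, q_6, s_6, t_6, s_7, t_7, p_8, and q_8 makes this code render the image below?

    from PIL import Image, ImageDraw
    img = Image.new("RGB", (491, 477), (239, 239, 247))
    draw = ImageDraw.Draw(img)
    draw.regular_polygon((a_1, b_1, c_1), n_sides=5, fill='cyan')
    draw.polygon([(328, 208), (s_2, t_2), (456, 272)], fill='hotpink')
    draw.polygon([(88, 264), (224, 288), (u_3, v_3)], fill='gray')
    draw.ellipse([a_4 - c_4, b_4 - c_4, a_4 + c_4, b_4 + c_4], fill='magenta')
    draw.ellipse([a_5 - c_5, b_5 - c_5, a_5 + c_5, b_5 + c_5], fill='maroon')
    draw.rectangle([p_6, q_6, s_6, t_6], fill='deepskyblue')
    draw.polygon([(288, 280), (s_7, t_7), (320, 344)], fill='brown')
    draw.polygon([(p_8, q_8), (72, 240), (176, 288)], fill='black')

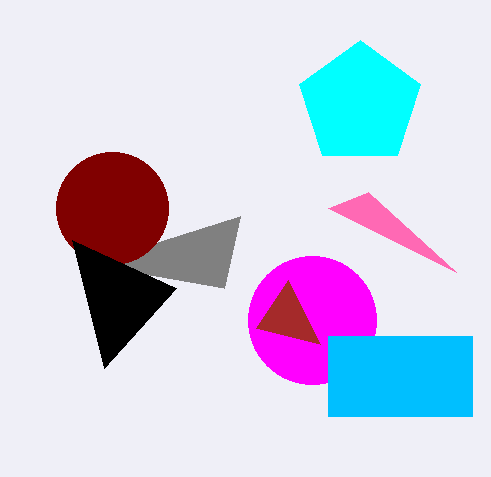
a_1 = 360; b_1 = 104; c_1 = 64; s_2 = 368; t_2 = 192; u_3 = 240; v_3 = 216; a_4 = 312; b_4 = 320; c_4 = 64; a_5 = 112; b_5 = 208; c_5 = 56; p_6 = 328; q_6 = 336; s_6 = 472; t_6 = 416; s_7 = 256; t_7 = 328; p_8 = 104; q_8 = 368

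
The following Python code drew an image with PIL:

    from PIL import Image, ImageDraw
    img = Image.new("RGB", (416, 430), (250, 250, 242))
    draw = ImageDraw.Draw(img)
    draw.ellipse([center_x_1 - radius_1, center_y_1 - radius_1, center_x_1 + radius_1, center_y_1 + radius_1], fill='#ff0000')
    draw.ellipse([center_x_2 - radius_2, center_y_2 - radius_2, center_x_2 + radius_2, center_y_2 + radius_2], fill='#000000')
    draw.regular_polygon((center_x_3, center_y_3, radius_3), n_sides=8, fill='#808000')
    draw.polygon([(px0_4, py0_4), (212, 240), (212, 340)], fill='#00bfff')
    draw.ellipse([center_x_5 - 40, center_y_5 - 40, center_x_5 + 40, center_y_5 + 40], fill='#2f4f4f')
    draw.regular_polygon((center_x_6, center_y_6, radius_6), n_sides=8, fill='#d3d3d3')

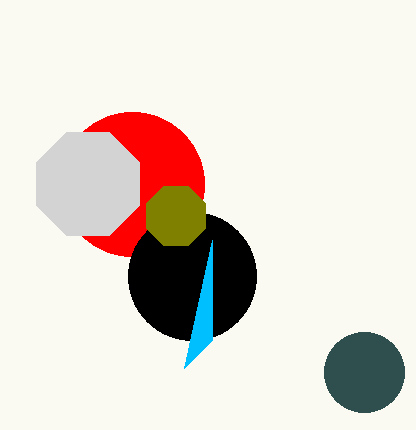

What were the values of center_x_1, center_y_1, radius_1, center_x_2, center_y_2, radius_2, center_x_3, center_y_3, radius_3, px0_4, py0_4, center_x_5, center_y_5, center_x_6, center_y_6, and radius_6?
center_x_1 = 132
center_y_1 = 184
radius_1 = 72
center_x_2 = 192
center_y_2 = 276
radius_2 = 64
center_x_3 = 176
center_y_3 = 216
radius_3 = 32
px0_4 = 184
py0_4 = 368
center_x_5 = 364
center_y_5 = 372
center_x_6 = 88
center_y_6 = 184
radius_6 = 56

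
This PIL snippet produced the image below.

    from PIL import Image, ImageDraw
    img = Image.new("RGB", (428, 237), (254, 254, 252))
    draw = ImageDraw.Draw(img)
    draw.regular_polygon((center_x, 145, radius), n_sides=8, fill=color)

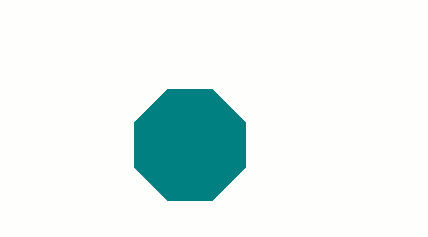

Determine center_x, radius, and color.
center_x = 190; radius = 60; color = 'teal'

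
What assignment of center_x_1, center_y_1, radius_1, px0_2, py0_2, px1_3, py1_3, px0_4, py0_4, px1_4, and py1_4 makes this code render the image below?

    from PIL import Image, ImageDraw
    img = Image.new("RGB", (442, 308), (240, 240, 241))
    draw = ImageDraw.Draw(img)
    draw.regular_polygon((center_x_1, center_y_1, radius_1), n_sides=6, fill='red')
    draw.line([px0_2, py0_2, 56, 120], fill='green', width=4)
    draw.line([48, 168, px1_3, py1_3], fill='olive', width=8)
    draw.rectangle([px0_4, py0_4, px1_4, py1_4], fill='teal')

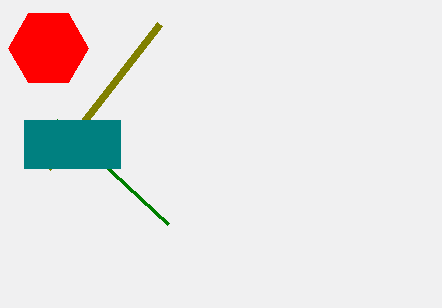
center_x_1 = 48, center_y_1 = 48, radius_1 = 40, px0_2 = 168, py0_2 = 224, px1_3 = 160, py1_3 = 24, px0_4 = 24, py0_4 = 120, px1_4 = 120, py1_4 = 168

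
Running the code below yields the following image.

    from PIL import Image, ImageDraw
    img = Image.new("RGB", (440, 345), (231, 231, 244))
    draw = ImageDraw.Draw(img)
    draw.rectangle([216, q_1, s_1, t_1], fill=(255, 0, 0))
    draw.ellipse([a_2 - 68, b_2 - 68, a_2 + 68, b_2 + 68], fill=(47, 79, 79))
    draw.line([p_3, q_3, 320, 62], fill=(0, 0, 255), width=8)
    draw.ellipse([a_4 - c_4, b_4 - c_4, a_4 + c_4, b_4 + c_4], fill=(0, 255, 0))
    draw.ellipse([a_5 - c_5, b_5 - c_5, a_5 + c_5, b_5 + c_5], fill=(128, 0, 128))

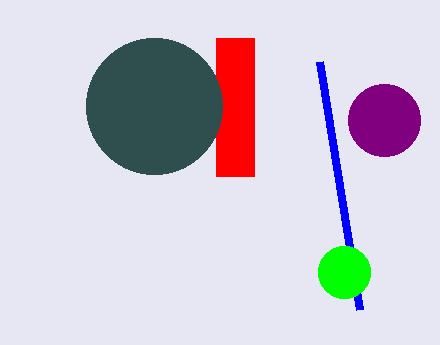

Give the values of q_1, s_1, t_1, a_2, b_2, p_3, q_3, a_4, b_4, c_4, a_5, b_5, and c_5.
q_1 = 38
s_1 = 254
t_1 = 176
a_2 = 154
b_2 = 106
p_3 = 360
q_3 = 310
a_4 = 344
b_4 = 272
c_4 = 26
a_5 = 384
b_5 = 120
c_5 = 36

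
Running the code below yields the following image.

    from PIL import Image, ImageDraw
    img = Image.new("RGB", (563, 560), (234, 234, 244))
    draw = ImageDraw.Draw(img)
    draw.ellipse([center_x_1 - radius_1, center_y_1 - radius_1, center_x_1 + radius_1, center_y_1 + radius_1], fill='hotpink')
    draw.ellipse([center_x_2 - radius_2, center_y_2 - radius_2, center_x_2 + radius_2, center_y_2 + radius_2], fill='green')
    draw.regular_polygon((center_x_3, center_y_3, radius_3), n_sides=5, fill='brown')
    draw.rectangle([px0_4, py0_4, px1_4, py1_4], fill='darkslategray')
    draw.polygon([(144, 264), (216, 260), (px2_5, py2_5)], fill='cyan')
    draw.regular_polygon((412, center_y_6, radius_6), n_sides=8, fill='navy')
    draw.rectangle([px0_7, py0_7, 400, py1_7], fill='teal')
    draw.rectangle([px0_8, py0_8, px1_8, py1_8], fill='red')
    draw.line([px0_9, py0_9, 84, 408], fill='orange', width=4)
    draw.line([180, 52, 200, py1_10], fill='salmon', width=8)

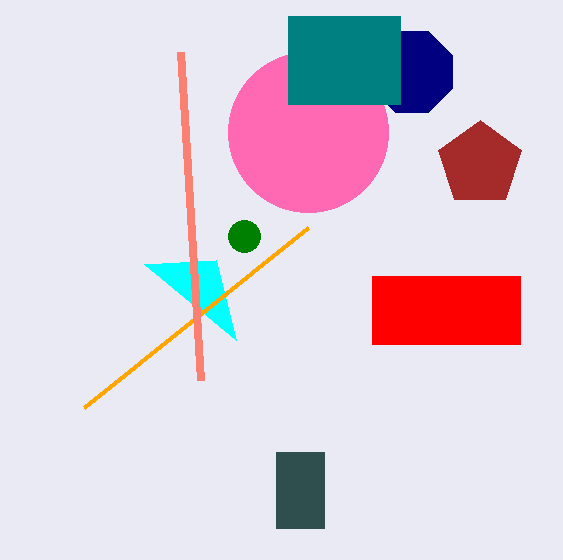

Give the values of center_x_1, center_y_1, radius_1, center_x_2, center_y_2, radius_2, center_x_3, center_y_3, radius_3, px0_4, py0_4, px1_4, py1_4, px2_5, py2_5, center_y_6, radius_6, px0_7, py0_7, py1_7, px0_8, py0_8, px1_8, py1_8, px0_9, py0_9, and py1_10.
center_x_1 = 308, center_y_1 = 132, radius_1 = 80, center_x_2 = 244, center_y_2 = 236, radius_2 = 16, center_x_3 = 480, center_y_3 = 164, radius_3 = 44, px0_4 = 276, py0_4 = 452, px1_4 = 324, py1_4 = 528, px2_5 = 236, py2_5 = 340, center_y_6 = 72, radius_6 = 44, px0_7 = 288, py0_7 = 16, py1_7 = 104, px0_8 = 372, py0_8 = 276, px1_8 = 520, py1_8 = 344, px0_9 = 308, py0_9 = 228, py1_10 = 380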